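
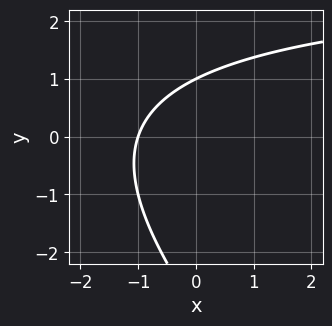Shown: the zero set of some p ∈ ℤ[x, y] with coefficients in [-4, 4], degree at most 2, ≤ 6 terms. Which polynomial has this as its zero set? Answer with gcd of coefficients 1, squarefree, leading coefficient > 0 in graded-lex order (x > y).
The degree is 2 — the shape is more complex than any degree-1 curve.
Observable constraints: one x-axis crossing is at x = -1; it meets the y-axis at y = 1 (among the integer gridlines).
Solving for integer coefficients yields p as stated.

x*y + y^2 - 3*x + 2*y - 3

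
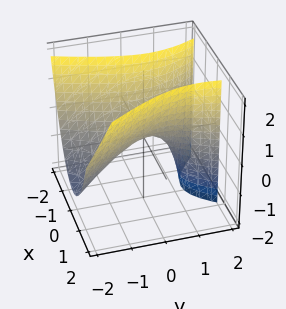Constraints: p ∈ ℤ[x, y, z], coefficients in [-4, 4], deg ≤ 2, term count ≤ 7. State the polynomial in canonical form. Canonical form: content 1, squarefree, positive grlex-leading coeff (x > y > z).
3*x^2 + x*y - y^2 + y*z - 2*z

1. Degree: the shape is more complex than any degree-1 surface, so deg p = 2.
2. Reading off the gridlines: it meets the x-axis at x = 0 (among the integer gridlines); it crosses the z-axis at the gridline z = 0; it crosses the y-axis at the gridline y = 0.
3. The integer polynomial consistent with all of this is the stated p.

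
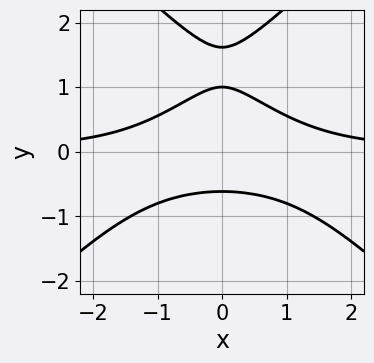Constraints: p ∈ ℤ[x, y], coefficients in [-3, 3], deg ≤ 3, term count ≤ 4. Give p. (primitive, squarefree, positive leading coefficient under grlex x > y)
First, deg p = 3.
Then, symmetries: mirror symmetry x ↦ −x ⇒ only even powers of x.
Next, checking where it meets the axes: one y-axis crossing is at y = 1; no x-intercept at any integer in the box.
Finally, these observations pin down the coefficients.

x^2*y - y^3 + 2*y^2 - 1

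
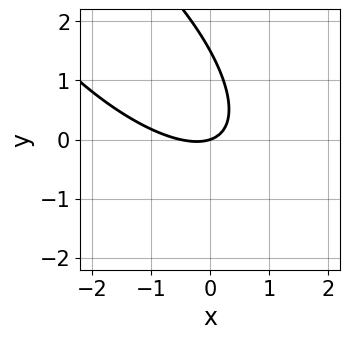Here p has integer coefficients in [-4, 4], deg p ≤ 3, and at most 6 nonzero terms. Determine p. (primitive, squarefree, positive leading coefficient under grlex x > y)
deg p = 2.
Checking where it meets the axes: it crosses the y-axis at the gridline y = 0; one x-axis crossing is at x = 0.
Solving for integer coefficients yields p as stated.

2*x^2 + 3*x*y + 2*y^2 + x - 3*y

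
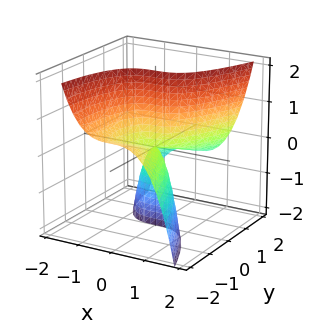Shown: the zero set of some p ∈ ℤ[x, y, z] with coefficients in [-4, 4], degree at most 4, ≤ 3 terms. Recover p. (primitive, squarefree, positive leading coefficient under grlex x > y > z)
3*x^3 - y^2 - 3*y*z

(a) Degree: the shape is more complex than any degree-2 surface, so deg p = 3.
(b) Observable constraints: every point of the z-axis in the box is on the surface; one x-axis crossing is at x = 0.
(c) Fitting integer coefficients to these (and the overall shape) gives p.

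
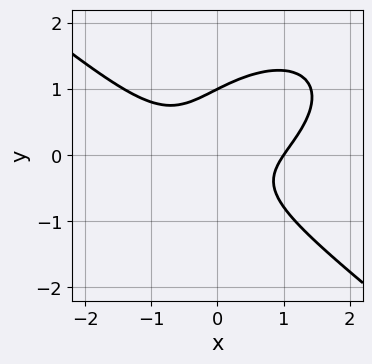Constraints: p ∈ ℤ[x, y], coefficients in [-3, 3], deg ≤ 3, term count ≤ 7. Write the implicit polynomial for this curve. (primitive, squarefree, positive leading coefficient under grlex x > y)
First, deg p = 3.
Next, observable constraints: one x-axis crossing is at x = 1; it crosses the y-axis at the gridline y = 1.
Finally, together with the visible shape, these determine p as stated.

x^3 + 2*y^3 - 2*x*y - y^2 - 1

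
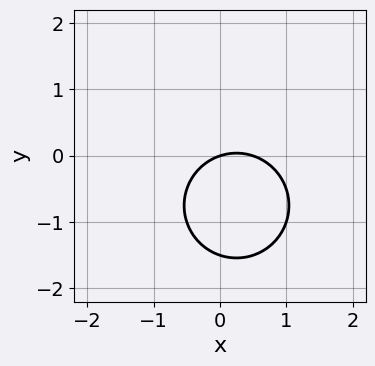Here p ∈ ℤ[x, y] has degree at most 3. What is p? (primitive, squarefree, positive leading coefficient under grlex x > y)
1. deg p = 2. The shape is more complex than any degree-1 curve.
2. Reading off the gridlines: one y-axis crossing is at y = 0; it crosses the x-axis at the gridline x = 0.
3. Assembling these constraints gives the stated polynomial.

2*x^2 + 2*y^2 - x + 3*y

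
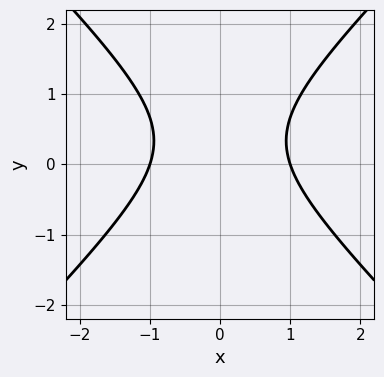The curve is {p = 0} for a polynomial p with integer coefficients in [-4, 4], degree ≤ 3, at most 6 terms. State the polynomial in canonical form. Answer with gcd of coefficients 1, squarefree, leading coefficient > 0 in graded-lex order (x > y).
First, deg p = 2. No degree-1 curve has this shape.
Then, symmetries: it's symmetric under x → −x, forcing even powers of x.
Next, checking where it meets the axes: the curve avoids every integer y-axis point in the box; among the integer gridlines, it crosses the x-axis at x ∈ {-1, 1}.
Finally, these observations pin down the coefficients.

3*x^2 - 3*y^2 + 2*y - 3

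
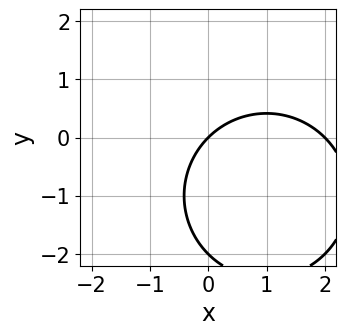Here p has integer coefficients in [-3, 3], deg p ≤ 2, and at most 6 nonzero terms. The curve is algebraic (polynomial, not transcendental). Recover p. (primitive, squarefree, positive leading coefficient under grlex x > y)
First, deg p = 2. No degree-1 curve has this shape.
Then, from the visible intercepts: among the integer gridlines, it crosses the y-axis at y ∈ {-2, 0}; among the integer gridlines, it crosses the x-axis at x ∈ {0, 2}.
Finally, the integer polynomial consistent with all of this is the stated p.

x^2 + y^2 - 2*x + 2*y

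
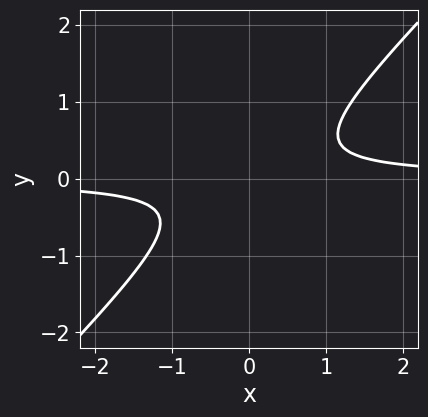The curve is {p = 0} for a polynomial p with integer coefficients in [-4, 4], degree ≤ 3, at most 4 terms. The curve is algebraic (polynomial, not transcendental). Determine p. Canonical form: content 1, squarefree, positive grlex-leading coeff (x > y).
3*x*y - 3*y^2 - 1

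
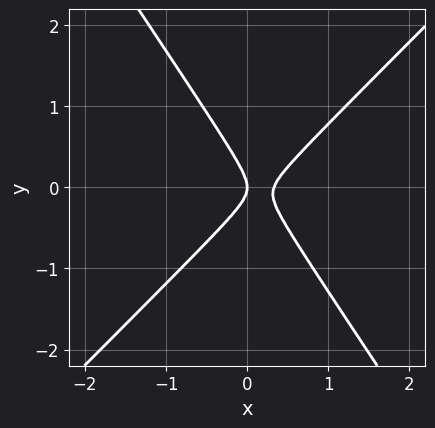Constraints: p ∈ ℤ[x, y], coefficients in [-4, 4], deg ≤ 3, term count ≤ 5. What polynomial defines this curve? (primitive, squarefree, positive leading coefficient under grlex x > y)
3*x^2 - x*y - 2*y^2 - x

(a) The degree is 2 — a generic line meets the curve in up to 2 points.
(b) Checking where it meets the axes: it meets the x-axis at x = 0 (among the integer gridlines); it crosses the y-axis at the gridline y = 0.
(c) Solving for integer coefficients yields p as stated.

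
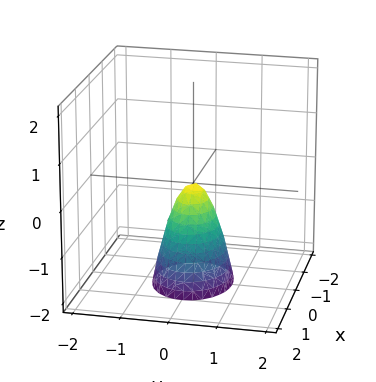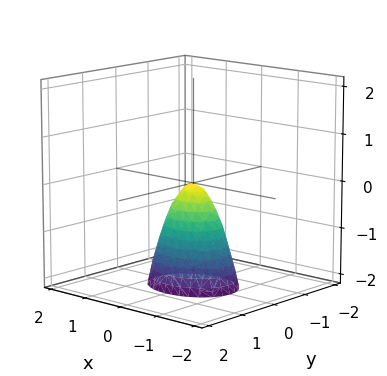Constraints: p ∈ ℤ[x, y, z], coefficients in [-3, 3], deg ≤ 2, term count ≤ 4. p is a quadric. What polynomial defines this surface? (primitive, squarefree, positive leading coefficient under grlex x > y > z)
(a) Degree: a single bowl opening along one axis; a quadric, so deg p = 2.
(b) Symmetries: the x ↦ −x reflection is a symmetry, so x appears only in even powers; mirror symmetry y ↦ −y ⇒ only even powers of y.
(c) Checking where it meets the axes: it meets the x-axis at x = 0 (among the integer gridlines); one y-axis crossing is at y = 0.
(d) Fitting integer coefficients to these (and the overall shape) gives p.

2*x^2 + 3*y^2 + z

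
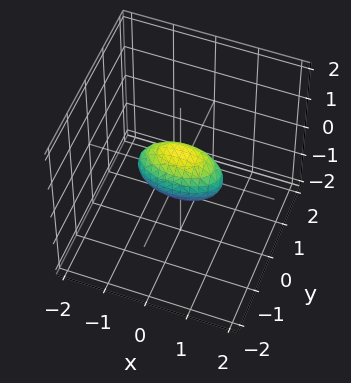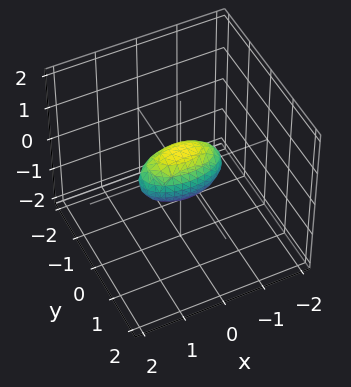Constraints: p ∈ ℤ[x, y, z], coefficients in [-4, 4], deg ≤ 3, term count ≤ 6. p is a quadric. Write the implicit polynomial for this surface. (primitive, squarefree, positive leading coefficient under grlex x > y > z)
(a) deg p = 2.
(b) Symmetries: mirror symmetry y ↦ −y ⇒ only even powers of y; the z ↦ −z reflection is a symmetry, so z appears only in even powers; it's symmetric under x → −x, forcing even powers of x.
(c) Checking where it meets the axes: the x-axis gridline crossings are at x ∈ {-1, 1}.
(d) Fitting integer coefficients to these (and the overall shape) gives p.

x^2 + 3*y^2 + 2*z^2 - 1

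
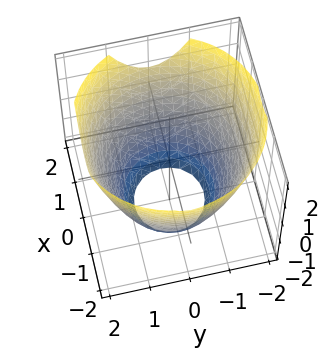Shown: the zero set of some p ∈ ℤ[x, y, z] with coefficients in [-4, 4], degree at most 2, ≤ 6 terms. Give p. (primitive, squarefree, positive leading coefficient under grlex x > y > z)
(a) Degree: a generic line meets the surface in up to 2 points, so deg p = 2.
(b) Symmetries: rotational symmetry about the z-axis ⇒ p depends on x, y only through x² + y².
(c) Reading off the gridlines: a circular section at z = -2 has radius exactly 1; the surface avoids every integer z-axis point in the box.
(d) Solving for integer coefficients yields p as stated.

x^2 + y^2 - z - 3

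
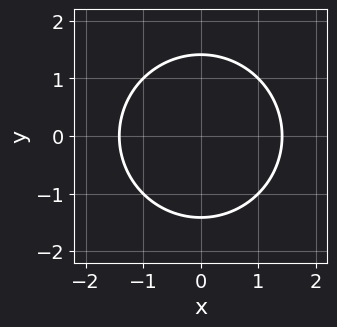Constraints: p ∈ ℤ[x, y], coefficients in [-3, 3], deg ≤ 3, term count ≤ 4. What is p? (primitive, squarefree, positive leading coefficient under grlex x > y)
First, deg p = 2.
Next, symmetries: the x ↦ −x reflection is a symmetry, so x appears only in even powers; the y ↦ −y reflection is a symmetry, so y appears only in even powers.
Finally, matching integer coefficients to the picture gives p.

x^2 + y^2 - 2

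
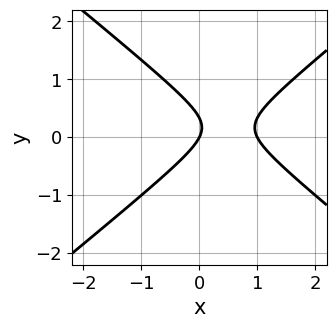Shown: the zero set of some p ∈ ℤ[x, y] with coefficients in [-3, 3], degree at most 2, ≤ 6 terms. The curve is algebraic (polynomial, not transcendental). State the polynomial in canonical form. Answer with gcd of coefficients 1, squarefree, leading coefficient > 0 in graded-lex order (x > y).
2*x^2 - 3*y^2 - 2*x + y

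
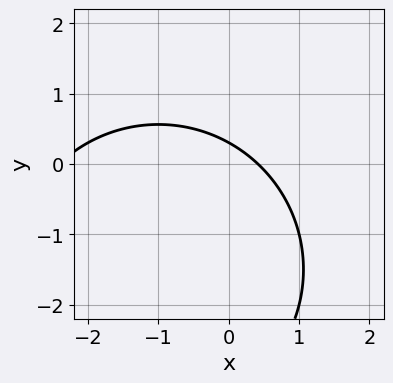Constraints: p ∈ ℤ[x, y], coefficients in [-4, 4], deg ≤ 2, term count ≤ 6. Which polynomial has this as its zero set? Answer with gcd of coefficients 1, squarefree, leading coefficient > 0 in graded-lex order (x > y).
x^2 + y^2 + 2*x + 3*y - 1

(a) The degree is 2 — the shape is more complex than any degree-1 curve.
(b) Matching integer coefficients to the picture gives p.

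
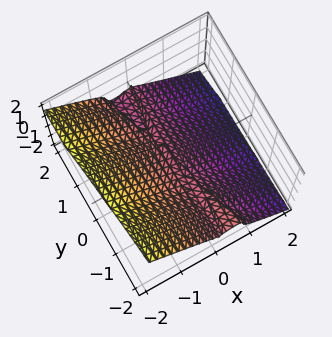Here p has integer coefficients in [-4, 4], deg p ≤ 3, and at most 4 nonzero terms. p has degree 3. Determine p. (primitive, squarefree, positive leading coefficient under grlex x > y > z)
3*x^3 + x^2*y + 3*z^3

First, the degree is 3 — no degree-2 surface has this shape.
Next, against the integer gridlines: it crosses the z-axis at the gridline z = 0; one x-axis crossing is at x = 0; every point of the y-axis in the box is on the surface.
Finally, matching integer coefficients to the picture gives p.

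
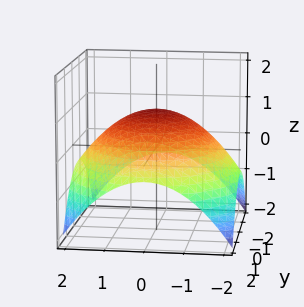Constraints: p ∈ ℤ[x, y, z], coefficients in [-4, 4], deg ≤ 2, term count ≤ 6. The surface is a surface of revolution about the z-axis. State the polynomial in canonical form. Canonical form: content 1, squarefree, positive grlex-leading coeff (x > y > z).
(a) Degree: a generic line meets the surface in up to 2 points, so deg p = 2.
(b) Symmetry: the z-axis is an axis of rotation, so x and y enter only as x² + y².
(c) From the axis intercepts and sections: a circular section at z = 0 has radius between 1 and 2; one z-axis crossing is at z = 1.
(d) Fitting integer coefficients to these (and the overall shape) gives p.

x^2 + y^2 + 3*z - 3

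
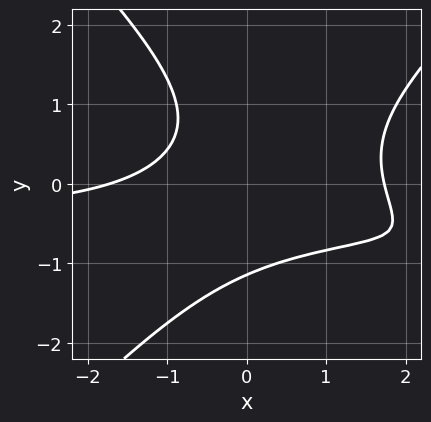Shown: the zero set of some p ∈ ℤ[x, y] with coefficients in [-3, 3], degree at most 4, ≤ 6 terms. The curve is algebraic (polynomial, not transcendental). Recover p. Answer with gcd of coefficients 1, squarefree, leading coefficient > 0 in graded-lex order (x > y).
2*x^2*y - 2*y^3 + x^2 - 3*x*y - 3

1. The degree is 3 — no degree-2 curve has this shape.
2. Putting this together gives p.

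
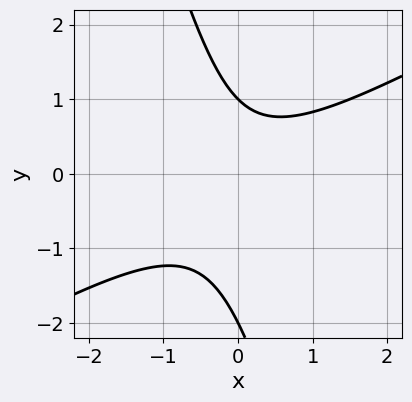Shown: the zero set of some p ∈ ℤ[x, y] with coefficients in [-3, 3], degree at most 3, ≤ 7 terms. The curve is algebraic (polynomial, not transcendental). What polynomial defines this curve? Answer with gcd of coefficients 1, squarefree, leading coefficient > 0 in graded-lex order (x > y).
2*x^2 - 3*x*y - y^2 - y + 2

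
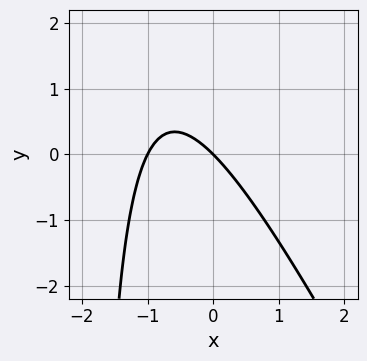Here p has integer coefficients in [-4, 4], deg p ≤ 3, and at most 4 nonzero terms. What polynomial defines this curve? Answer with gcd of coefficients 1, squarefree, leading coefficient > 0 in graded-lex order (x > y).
First, the degree is 2 — the shape is more complex than any degree-1 curve.
Next, observable constraints: one y-axis crossing is at y = 0; among the integer gridlines, it crosses the x-axis at x ∈ {-1, 0}.
Finally, these observations pin down the coefficients.

2*x^2 + x*y + 2*x + 2*y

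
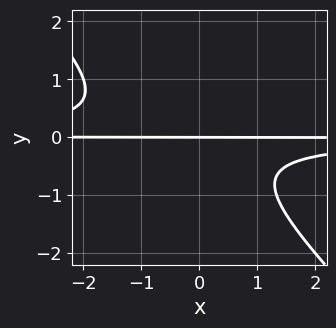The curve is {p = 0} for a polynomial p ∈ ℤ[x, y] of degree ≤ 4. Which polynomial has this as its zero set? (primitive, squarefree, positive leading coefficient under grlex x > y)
Degree: the shape is more complex than any degree-2 curve, so deg p = 3.
From the axis intercepts and sections: every point of the x-axis in the box is on the curve; it crosses the y-axis at the gridline y = 0.
Putting this together gives p.

3*x*y^2 + 3*y^3 + y^2 + 2*y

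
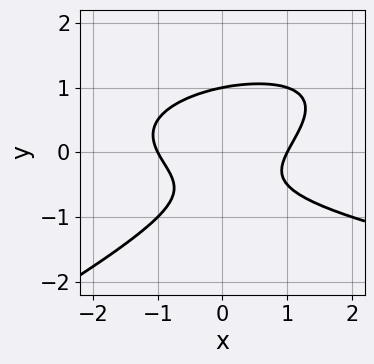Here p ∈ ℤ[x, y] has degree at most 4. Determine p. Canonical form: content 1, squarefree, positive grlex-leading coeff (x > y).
x*y^2 - 2*y^3 - x^2 + y + 1

First, the degree is 3 — the shape is more complex than any degree-2 curve.
Then, observable constraints: among the integer gridlines, it crosses the x-axis at x ∈ {-1, 1}; it crosses the y-axis at the gridline y = 1.
Finally, the integer polynomial consistent with all of this is the stated p.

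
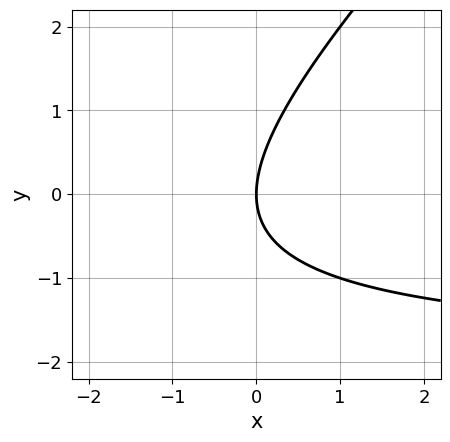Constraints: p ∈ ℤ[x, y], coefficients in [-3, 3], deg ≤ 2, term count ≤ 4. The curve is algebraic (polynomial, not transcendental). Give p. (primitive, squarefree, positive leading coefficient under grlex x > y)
x*y - y^2 + 2*x

(a) The degree is 2 — the shape is more complex than any degree-1 curve.
(b) Reading off the gridlines: it meets the x-axis at x = 0 (among the integer gridlines); it crosses the y-axis at the gridline y = 0.
(c) Assembling these constraints gives the stated polynomial.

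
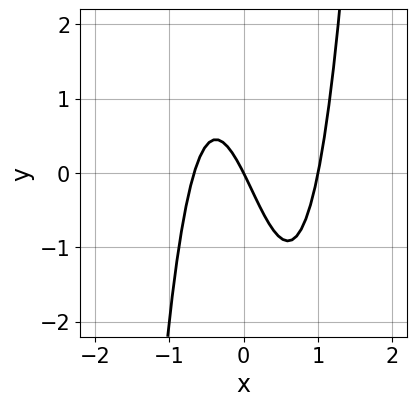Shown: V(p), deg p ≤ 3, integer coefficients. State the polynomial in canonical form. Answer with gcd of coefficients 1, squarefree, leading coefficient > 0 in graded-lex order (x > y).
3*x^3 - x^2 - 2*x - y

1. The degree is 3 — no degree-2 curve has this shape.
2. Against the integer gridlines: it crosses the y-axis at the gridline y = 0; among the integer gridlines, it crosses the x-axis at x ∈ {0, 1}.
3. Fitting integer coefficients to these (and the overall shape) gives p.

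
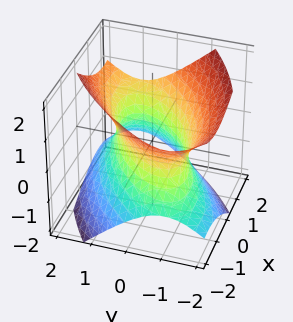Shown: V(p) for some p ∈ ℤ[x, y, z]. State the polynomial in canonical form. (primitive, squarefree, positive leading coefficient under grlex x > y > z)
2*x^2 - 3*x*y - x*z + 3*y^2 - 3*z^2 - 3

First, degree: the shape is more complex than any degree-1 surface, so deg p = 2.
Then, from the axis intercepts and sections: no z-intercept at any integer in the box; among the integer gridlines, it crosses the y-axis at y ∈ {-1, 1}.
Finally, putting this together gives p.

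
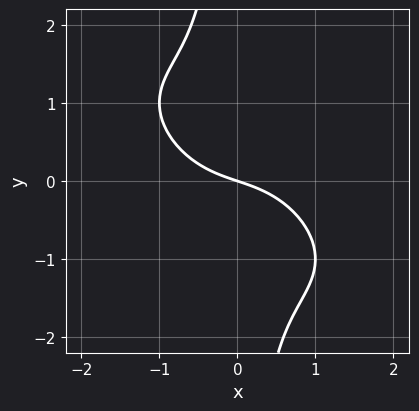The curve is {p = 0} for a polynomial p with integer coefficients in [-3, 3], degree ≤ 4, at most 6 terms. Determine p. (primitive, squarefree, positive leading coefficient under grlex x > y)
1. The degree is 3 — a generic line meets the curve in up to 3 points.
2. Observable constraints: it crosses the x-axis at the gridline x = 0; it crosses the y-axis at the gridline y = 0.
3. Solving for integer coefficients yields p as stated.

2*x^3 + 3*x^2*y + 3*x*y^2 + x + 3*y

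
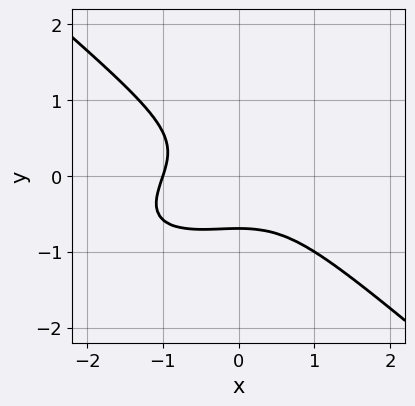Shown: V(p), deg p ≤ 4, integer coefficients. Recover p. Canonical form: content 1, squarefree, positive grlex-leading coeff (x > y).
x^3 - x^2*y + 3*y^3 + 1

The degree is 3 — the shape is more complex than any degree-2 curve.
Against the integer gridlines: it meets the x-axis at x = -1 (among the integer gridlines).
Putting this together gives p.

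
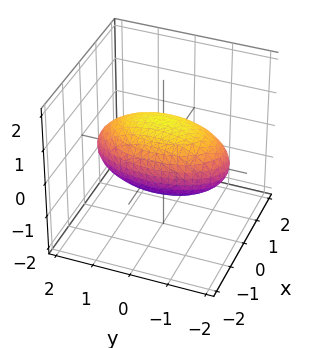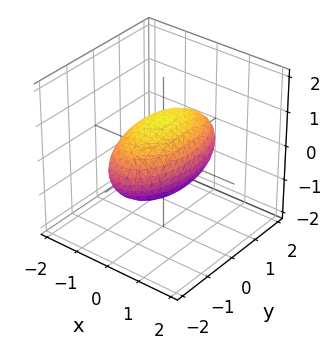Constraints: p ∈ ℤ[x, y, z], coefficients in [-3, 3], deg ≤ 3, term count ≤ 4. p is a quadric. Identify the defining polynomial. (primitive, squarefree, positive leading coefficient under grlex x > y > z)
3*x^2 + y^2 + 3*z^2 - 3

1. deg p = 2.
2. Symmetries: it's symmetric under x → −x, forcing even powers of x; the y ↦ −y reflection is a symmetry, so y appears only in even powers; mirror symmetry z ↦ −z ⇒ only even powers of z.
3. Observable constraints: among the integer gridlines, it crosses the z-axis at z ∈ {-1, 1}; among the integer gridlines, it crosses the x-axis at x ∈ {-1, 1}.
4. The integer polynomial consistent with all of this is the stated p.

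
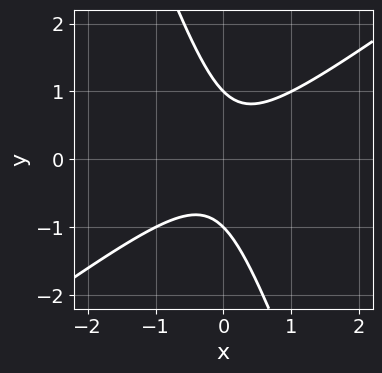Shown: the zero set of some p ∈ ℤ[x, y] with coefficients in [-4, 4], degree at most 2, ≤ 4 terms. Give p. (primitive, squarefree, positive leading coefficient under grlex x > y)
2*x^2 - 2*x*y - y^2 + 1

(a) The degree is 2 — a generic line meets the curve in up to 2 points.
(b) From the axis intercepts and sections: no x-intercept at any integer in the box; among the integer gridlines, it crosses the y-axis at y ∈ {-1, 1}.
(c) The integer polynomial consistent with all of this is the stated p.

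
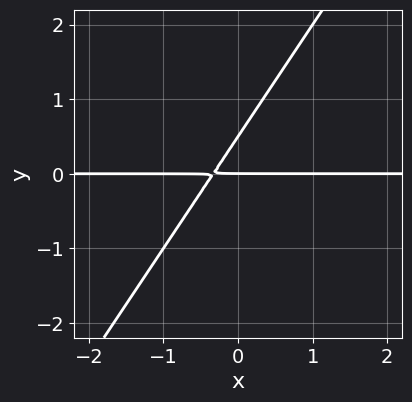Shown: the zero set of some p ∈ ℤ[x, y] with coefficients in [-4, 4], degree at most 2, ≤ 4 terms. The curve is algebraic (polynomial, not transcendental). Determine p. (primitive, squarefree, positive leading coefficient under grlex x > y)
First, degree: the shape is more complex than any degree-1 curve, so deg p = 2.
Then, from the axis intercepts and sections: every point of the x-axis in the box is on the curve; one y-axis crossing is at y = 0.
Finally, these observations pin down the coefficients.

3*x*y - 2*y^2 + y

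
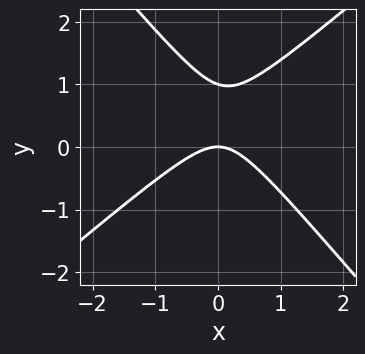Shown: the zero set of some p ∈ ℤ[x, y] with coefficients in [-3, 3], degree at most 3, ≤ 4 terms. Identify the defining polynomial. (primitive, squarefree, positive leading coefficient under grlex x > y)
3*x^2 - x*y - 3*y^2 + 3*y

1. The degree is 2 — the shape is more complex than any degree-1 curve.
2. Checking where it meets the axes: among the integer gridlines, it crosses the y-axis at y ∈ {0, 1}; one x-axis crossing is at x = 0.
3. The integer polynomial consistent with all of this is the stated p.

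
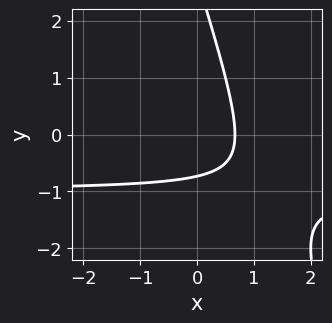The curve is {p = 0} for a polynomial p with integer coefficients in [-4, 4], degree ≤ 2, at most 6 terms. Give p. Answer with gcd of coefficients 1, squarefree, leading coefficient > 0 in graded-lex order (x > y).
3*x*y + y^2 + 3*x - 2*y - 2

1. Degree: a generic line meets the curve in up to 2 points, so deg p = 2.
2. Solving for integer coefficients yields p as stated.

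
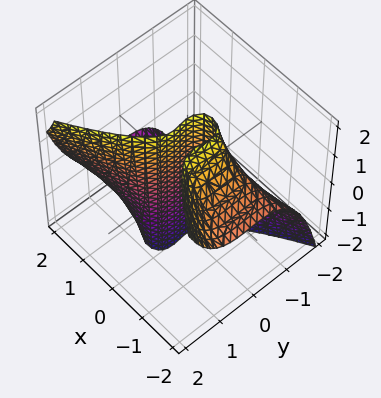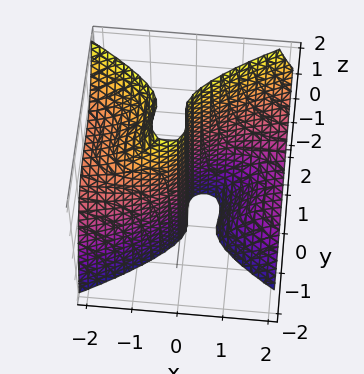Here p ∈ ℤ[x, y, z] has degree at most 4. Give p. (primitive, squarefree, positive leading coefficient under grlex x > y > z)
2*x^2*z - 3*y^3 + 2*y^2 + 3*x

First, the degree is 3 — the shape is more complex than any degree-2 surface.
Then, reading off the gridlines: it crosses the y-axis at the gridline y = 0; one x-axis crossing is at x = 0; every point of the z-axis in the box is on the surface.
Finally, assembling these constraints gives the stated polynomial.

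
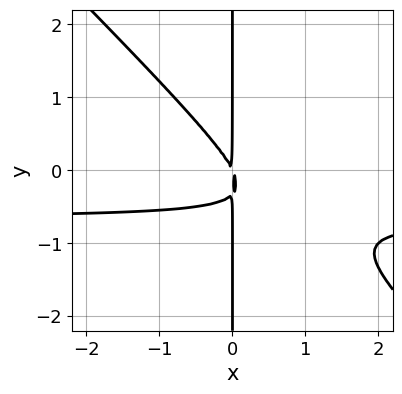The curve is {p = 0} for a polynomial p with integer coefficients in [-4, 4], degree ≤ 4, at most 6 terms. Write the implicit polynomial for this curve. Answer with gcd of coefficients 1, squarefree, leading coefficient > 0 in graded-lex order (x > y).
3*x^2*y + 3*x*y^2 + 2*x^2 + x*y

(a) The degree is 3 — a generic line meets the curve in up to 3 points.
(b) Reading off the gridlines: every point of the y-axis in the box is on the curve.
(c) The integer polynomial consistent with all of this is the stated p.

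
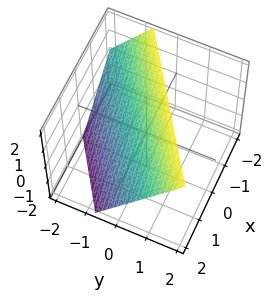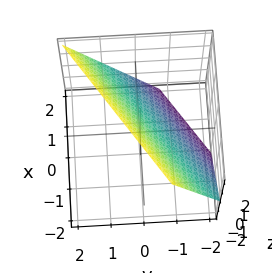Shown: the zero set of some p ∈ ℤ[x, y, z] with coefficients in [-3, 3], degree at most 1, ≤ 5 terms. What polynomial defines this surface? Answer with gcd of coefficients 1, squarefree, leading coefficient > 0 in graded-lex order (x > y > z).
2*x - 3*y + 2*z - 2

(a) The degree is 1 — every cross-section is a straight line — this is a plane.
(b) Observable constraints: one x-axis crossing is at x = 1; it meets the z-axis at z = 1 (among the integer gridlines).
(c) The integer polynomial consistent with all of this is the stated p.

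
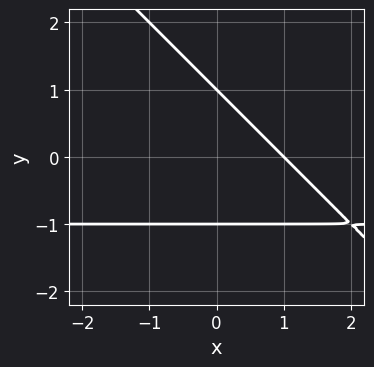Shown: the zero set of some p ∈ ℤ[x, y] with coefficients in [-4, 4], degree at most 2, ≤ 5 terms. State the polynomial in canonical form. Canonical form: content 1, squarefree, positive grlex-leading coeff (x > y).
x*y + y^2 + x - 1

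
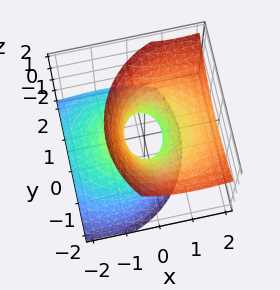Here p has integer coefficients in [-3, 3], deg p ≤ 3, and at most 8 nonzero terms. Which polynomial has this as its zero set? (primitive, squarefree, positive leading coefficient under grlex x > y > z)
The degree is 2 — no degree-1 surface has this shape.
From the visible intercepts: the surface avoids every integer z-axis point in the box.
Solving for integer coefficients yields p as stated.

2*x^2 - 3*x*z + 2*y^2 + y*z - 2*z^2 - 1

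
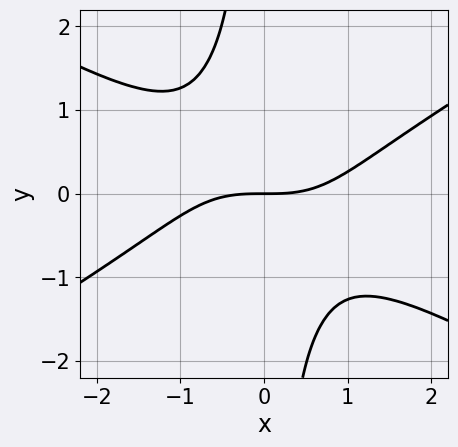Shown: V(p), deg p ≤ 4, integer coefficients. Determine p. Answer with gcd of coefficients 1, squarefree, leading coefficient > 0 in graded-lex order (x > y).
deg p = 3.
From the axis intercepts and sections: it meets the x-axis at x = 0 (among the integer gridlines); it meets the y-axis at y = 0 (among the integer gridlines).
Putting this together gives p.

x^3 - 3*x*y^2 - 3*y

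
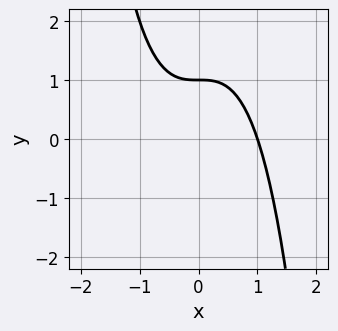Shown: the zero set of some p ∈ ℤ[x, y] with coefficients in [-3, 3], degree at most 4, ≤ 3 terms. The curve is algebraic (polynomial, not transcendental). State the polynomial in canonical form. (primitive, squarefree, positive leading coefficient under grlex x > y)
x^3 + y - 1

First, the degree is 3 — the shape is more complex than any degree-2 curve.
Next, from the visible intercepts: it crosses the x-axis at the gridline x = 1; it meets the y-axis at y = 1 (among the integer gridlines).
Finally, solving for integer coefficients yields p as stated.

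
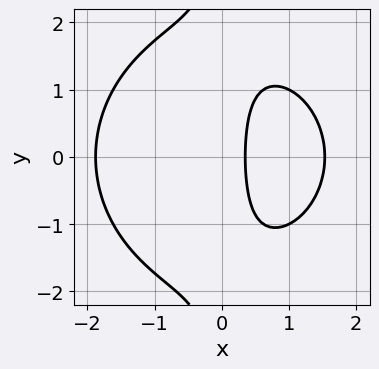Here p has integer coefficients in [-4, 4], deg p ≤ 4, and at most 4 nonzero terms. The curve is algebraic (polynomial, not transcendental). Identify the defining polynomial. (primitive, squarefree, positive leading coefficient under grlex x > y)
1. deg p = 3. A generic line meets the curve in up to 3 points.
2. Symmetries: it's symmetric under y → −y, forcing even powers of y.
3. Against the integer gridlines: no y-intercept at any integer in the box.
4. Solving for integer coefficients yields p as stated.

x^3 + x*y^2 - 3*x + 1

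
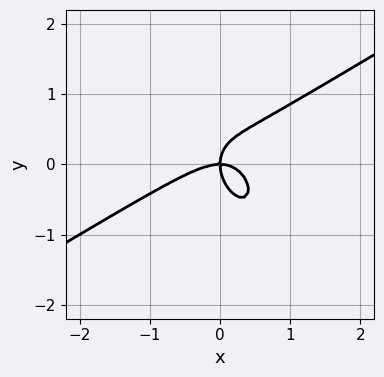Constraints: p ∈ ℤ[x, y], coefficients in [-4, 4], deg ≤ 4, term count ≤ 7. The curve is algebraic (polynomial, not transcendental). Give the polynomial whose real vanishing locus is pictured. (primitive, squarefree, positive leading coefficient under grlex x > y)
First, deg p = 3. A generic line meets the curve in up to 3 points.
Then, from the axis intercepts and sections: one x-axis crossing is at x = 0; one y-axis crossing is at y = 0.
Finally, fitting integer coefficients to these (and the overall shape) gives p.

2*x^3 - 2*x^2*y - x*y^2 - 2*y^3 + 2*x*y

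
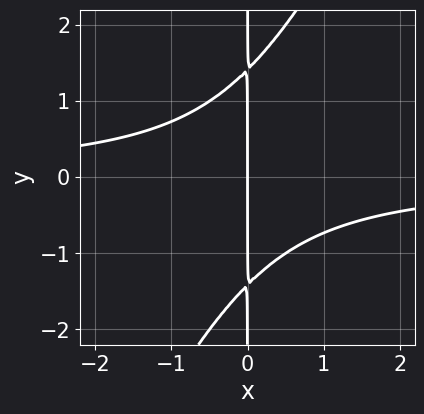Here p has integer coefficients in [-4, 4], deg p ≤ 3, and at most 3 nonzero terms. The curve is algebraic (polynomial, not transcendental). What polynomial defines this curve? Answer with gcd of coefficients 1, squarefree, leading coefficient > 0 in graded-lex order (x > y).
1. deg p = 3.
2. Reading off the gridlines: the visible y-axis segment lies entirely on the curve; one x-axis crossing is at x = 0.
3. Assembling these constraints gives the stated polynomial.

2*x^2*y - x*y^2 + 2*x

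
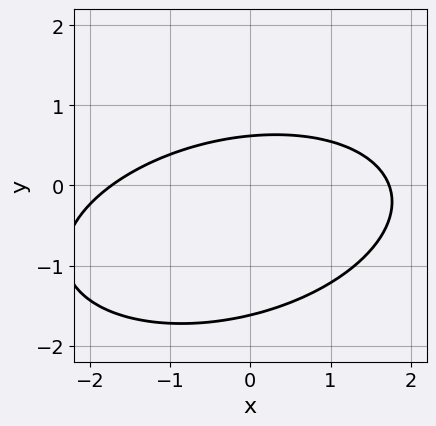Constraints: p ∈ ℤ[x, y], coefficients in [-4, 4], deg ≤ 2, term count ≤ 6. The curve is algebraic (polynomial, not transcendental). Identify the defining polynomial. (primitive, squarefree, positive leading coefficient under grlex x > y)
x^2 - x*y + 3*y^2 + 3*y - 3

deg p = 2. No degree-1 curve has this shape.
Putting this together gives p.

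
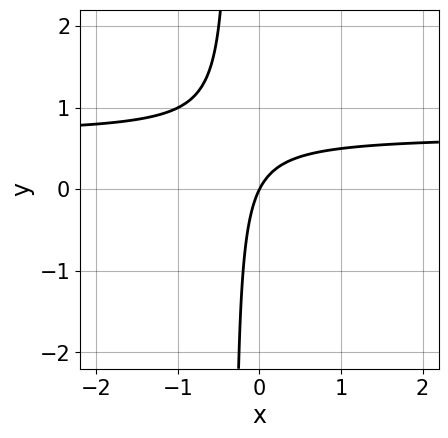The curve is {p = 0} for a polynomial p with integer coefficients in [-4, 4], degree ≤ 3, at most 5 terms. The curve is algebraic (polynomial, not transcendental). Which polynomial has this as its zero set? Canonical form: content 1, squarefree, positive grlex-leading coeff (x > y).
3*x*y - 2*x + y

1. Degree: the shape is more complex than any degree-1 curve, so deg p = 2.
2. Against the integer gridlines: it crosses the x-axis at the gridline x = 0; it meets the y-axis at y = 0 (among the integer gridlines).
3. Together with the visible shape, these determine p as stated.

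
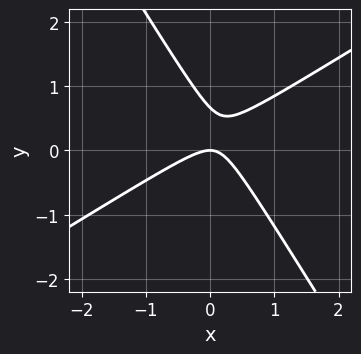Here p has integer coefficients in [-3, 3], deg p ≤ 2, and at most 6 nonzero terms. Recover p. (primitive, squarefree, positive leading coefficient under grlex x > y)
3*x^2 - 3*x*y - 3*y^2 + 2*y

(a) The degree is 2 — no degree-1 curve has this shape.
(b) Reading off the gridlines: it crosses the x-axis at the gridline x = 0; one y-axis crossing is at y = 0.
(c) Fitting integer coefficients to these (and the overall shape) gives p.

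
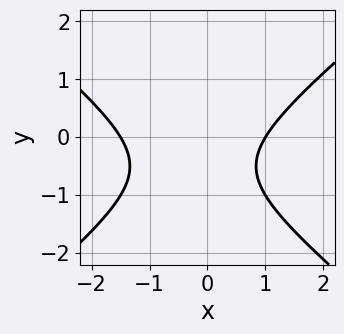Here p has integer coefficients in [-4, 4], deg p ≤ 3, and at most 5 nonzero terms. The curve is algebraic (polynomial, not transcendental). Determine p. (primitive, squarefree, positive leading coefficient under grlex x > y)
deg p = 2.
From the axis intercepts and sections: it crosses the x-axis at the gridline x = 1; it misses every integer gridline on the y-axis.
These observations pin down the coefficients.

2*x^2 - 3*y^2 + x - 3*y - 3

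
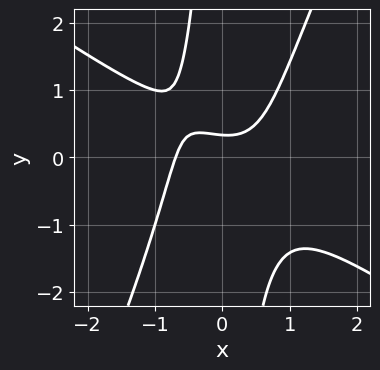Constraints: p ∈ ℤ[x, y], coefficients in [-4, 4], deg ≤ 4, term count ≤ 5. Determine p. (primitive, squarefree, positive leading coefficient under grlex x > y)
First, degree: a generic line meets the curve in up to 3 points, so deg p = 3.
Finally, the integer polynomial consistent with all of this is the stated p.

3*x^3 + 3*x^2*y - 2*x*y^2 - 3*y + 1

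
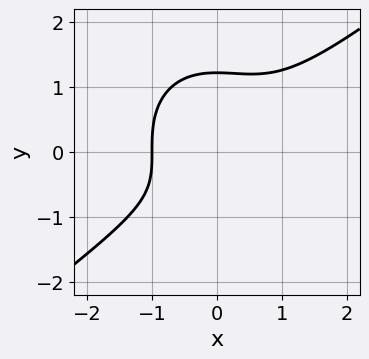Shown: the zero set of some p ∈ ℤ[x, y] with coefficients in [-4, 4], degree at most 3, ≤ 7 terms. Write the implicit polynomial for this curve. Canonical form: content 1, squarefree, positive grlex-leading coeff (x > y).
3*x^3 - 2*x^2*y - 3*y^3 + 2*y + 3

First, deg p = 3.
Then, from the axis intercepts and sections: it meets the x-axis at x = -1 (among the integer gridlines).
Finally, putting this together gives p.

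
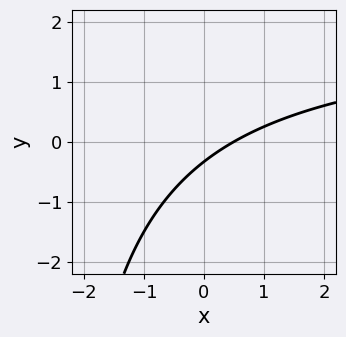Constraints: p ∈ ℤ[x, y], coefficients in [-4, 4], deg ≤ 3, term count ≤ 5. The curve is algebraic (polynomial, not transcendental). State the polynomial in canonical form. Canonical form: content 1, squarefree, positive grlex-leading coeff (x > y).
First, degree: no degree-1 curve has this shape, so deg p = 2.
Finally, the integer polynomial consistent with all of this is the stated p.

x*y - 2*x + 3*y + 1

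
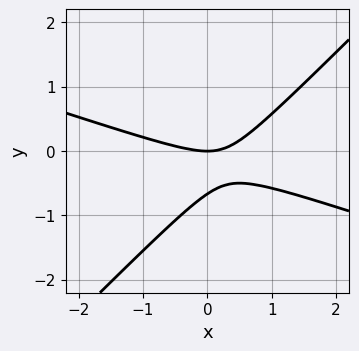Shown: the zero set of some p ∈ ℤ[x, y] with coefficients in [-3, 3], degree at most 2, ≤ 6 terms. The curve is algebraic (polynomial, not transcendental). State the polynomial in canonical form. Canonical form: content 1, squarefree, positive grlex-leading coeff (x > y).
(a) The degree is 2 — a generic line meets the curve in up to 2 points.
(b) From the axis intercepts and sections: it meets the x-axis at x = 0 (among the integer gridlines); it crosses the y-axis at the gridline y = 0.
(c) Putting this together gives p.

x^2 + 2*x*y - 3*y^2 - 2*y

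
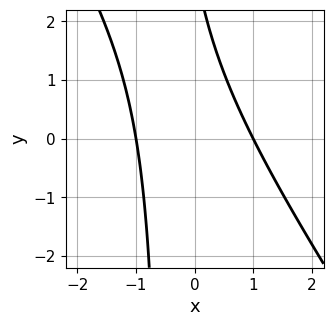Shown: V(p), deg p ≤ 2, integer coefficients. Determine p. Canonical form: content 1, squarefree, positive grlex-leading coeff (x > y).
The degree is 2 — a generic line meets the curve in up to 2 points.
Observable constraints: among the integer gridlines, it crosses the x-axis at x ∈ {-1, 1}; it misses every integer gridline on the y-axis.
Assembling these constraints gives the stated polynomial.

3*x^2 + 2*x*y + y - 3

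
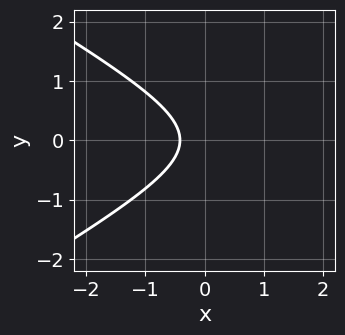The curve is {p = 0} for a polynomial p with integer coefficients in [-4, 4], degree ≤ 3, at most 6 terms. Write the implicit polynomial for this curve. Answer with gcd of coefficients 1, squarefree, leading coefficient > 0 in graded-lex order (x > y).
x^2 - 3*y^2 - 2*x - 1

1. The degree is 2 — no degree-1 curve has this shape.
2. Symmetries: it's symmetric under y → −y, forcing even powers of y.
3. From the visible intercepts: it misses every integer gridline on the y-axis.
4. Together with the visible shape, these determine p as stated.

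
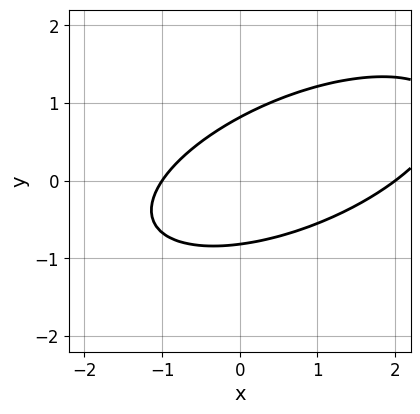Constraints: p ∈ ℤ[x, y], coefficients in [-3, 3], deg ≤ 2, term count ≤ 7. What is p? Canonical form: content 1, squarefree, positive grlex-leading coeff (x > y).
x^2 - 2*x*y + 3*y^2 - x - 2

1. deg p = 2. The shape is more complex than any degree-1 curve.
2. Against the integer gridlines: the x-axis gridline crossings are at x ∈ {-1, 2}.
3. Matching integer coefficients to the picture gives p.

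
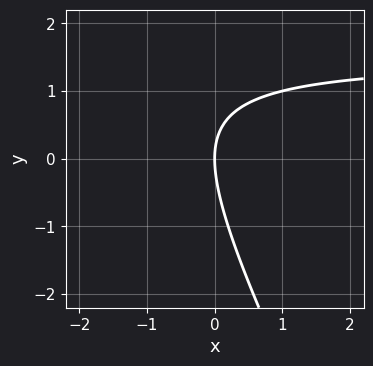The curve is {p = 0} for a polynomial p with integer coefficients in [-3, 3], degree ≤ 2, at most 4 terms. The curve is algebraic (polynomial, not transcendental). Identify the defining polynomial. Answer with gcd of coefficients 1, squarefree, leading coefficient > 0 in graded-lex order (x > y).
1. Degree: a generic line meets the curve in up to 2 points, so deg p = 2.
2. Observable constraints: it crosses the y-axis at the gridline y = 0; it crosses the x-axis at the gridline x = 0.
3. Assembling these constraints gives the stated polynomial.

2*x*y + y^2 - 3*x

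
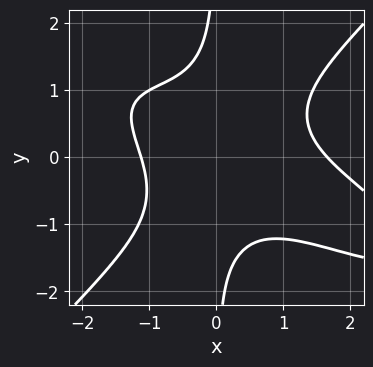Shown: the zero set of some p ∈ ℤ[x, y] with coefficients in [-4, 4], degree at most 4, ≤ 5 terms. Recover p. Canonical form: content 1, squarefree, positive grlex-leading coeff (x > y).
1. Degree: the shape is more complex than any degree-3 curve, so deg p = 4.
2. From the visible intercepts: the curve avoids every integer y-axis point in the box.
3. Matching integer coefficients to the picture gives p.

x^4 + 2*x^3*y - 3*x*y^3 - x^3 - 3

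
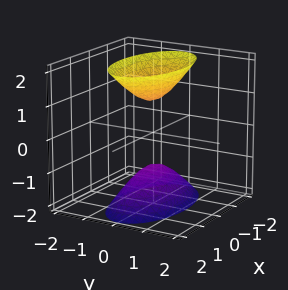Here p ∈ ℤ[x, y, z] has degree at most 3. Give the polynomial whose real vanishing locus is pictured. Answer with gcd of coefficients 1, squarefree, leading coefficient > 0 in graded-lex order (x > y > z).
x^2 + 3*y^2 - z^2 + 1

First, the picture has 2 separate pieces.
Next, deg p = 2.
Next, symmetries: it's symmetric under y → −y, forcing even powers of y; it's symmetric under z → −z, forcing even powers of z; mirror symmetry x ↦ −x ⇒ only even powers of x.
Next, from the axis intercepts and sections: among the integer gridlines, it crosses the z-axis at z ∈ {-1, 1}; the surface avoids every integer x-axis point in the box.
Finally, putting this together gives p.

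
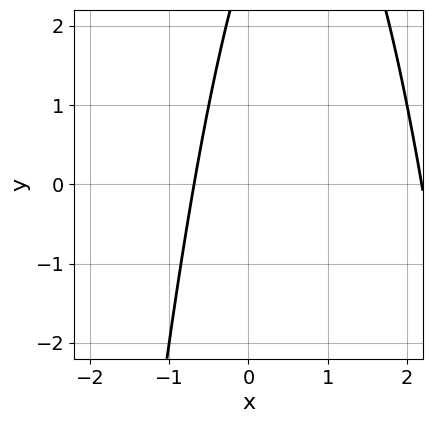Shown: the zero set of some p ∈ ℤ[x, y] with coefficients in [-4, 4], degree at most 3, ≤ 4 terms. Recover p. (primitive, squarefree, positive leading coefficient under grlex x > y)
2*x^2 - 3*x + y - 3

(a) deg p = 2.
(b) Against the integer gridlines: the curve avoids every integer y-axis point in the box.
(c) The integer polynomial consistent with all of this is the stated p.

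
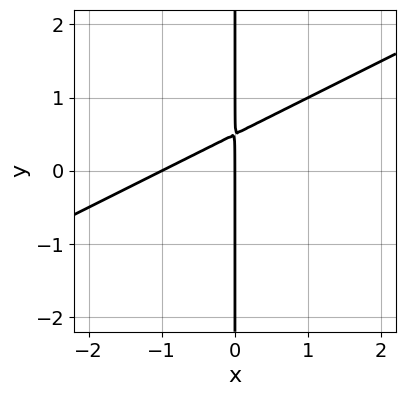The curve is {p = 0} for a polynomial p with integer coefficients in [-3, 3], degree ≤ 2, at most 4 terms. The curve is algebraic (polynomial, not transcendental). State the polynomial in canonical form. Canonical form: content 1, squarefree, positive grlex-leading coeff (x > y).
x^2 - 2*x*y + x

First, degree: a generic line meets the curve in up to 2 points, so deg p = 2.
Then, against the integer gridlines: the x-axis gridline crossings are at x ∈ {-1, 0}; every point of the y-axis in the box is on the curve.
Finally, fitting integer coefficients to these (and the overall shape) gives p.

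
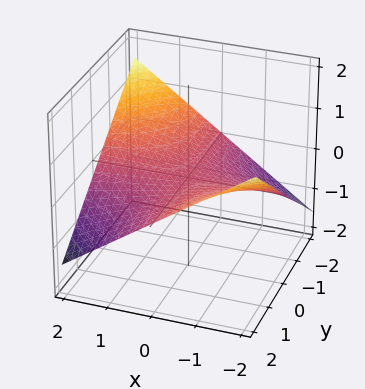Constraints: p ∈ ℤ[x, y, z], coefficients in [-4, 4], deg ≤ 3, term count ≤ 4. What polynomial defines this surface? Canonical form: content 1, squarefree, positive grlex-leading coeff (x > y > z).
x*y + 3*z

deg p = 2.
Checking where it meets the axes: every point of the x-axis in the box is on the surface; it crosses the z-axis at the gridline z = 0.
Together with the visible shape, these determine p as stated.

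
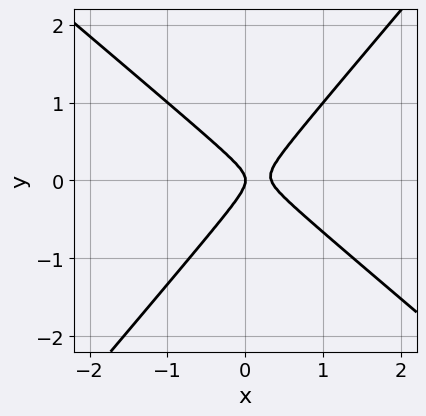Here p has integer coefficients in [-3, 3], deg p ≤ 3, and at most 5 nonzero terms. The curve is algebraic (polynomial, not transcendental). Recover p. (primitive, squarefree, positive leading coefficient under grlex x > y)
3*x^2 + x*y - 3*y^2 - x

1. The degree is 2 — a generic line meets the curve in up to 2 points.
2. Checking where it meets the axes: it meets the y-axis at y = 0 (among the integer gridlines); one x-axis crossing is at x = 0.
3. Together with the visible shape, these determine p as stated.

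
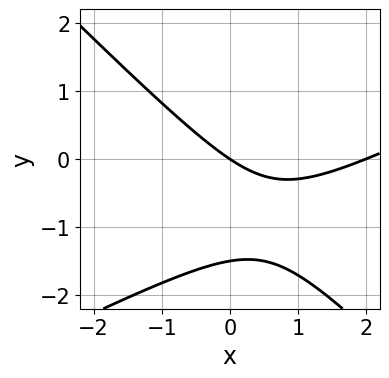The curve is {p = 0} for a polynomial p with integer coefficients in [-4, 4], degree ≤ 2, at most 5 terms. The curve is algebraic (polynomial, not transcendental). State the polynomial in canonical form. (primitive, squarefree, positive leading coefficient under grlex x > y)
deg p = 2. No degree-1 curve has this shape.
From the visible intercepts: it crosses the y-axis at the gridline y = 0; among the integer gridlines, it crosses the x-axis at x ∈ {0, 2}.
Together with the visible shape, these determine p as stated.

x^2 - x*y - 2*y^2 - 2*x - 3*y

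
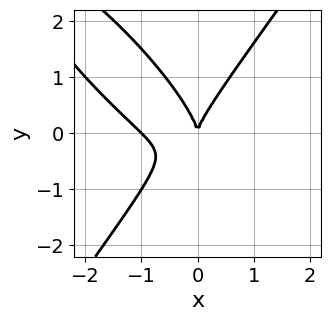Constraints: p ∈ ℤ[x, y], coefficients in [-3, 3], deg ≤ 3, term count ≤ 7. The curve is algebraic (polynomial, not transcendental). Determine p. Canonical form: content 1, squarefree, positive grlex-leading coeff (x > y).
Degree: the shape is more complex than any degree-2 curve, so deg p = 3.
Checking where it meets the axes: it crosses the y-axis at the gridline y = 0; among the integer gridlines, it crosses the x-axis at x ∈ {-1, 0}.
These observations pin down the coefficients.

3*x^3 + 3*x^2*y - x*y^2 - 2*y^3 + 3*x^2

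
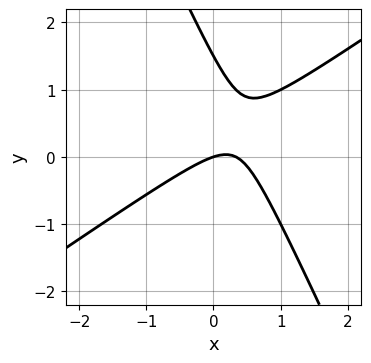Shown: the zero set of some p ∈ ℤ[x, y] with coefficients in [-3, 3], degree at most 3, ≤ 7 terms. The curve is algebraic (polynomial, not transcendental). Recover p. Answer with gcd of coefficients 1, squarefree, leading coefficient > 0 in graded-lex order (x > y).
3*x^2 - 3*x*y - 2*y^2 - x + 3*y

1. Degree: the shape is more complex than any degree-1 curve, so deg p = 2.
2. Reading off the gridlines: one x-axis crossing is at x = 0; one y-axis crossing is at y = 0.
3. These observations pin down the coefficients.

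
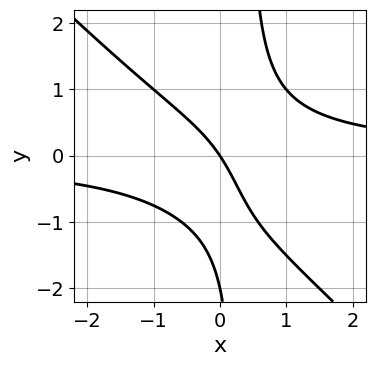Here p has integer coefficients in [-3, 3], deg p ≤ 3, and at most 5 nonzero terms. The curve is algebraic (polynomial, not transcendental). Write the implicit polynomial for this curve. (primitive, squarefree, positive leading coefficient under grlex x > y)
3*x^2*y + 3*x*y^2 - y^2 - 3*x - 2*y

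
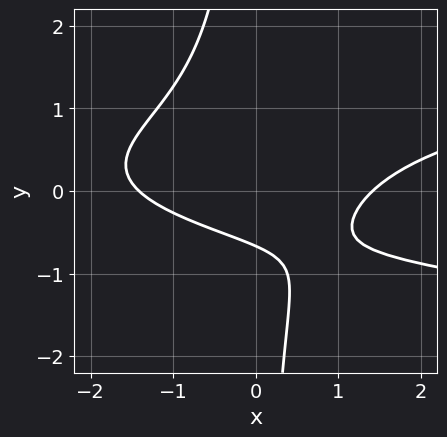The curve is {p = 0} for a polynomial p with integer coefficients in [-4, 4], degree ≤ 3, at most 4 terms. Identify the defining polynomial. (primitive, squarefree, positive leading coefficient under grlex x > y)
1. Degree: no degree-2 curve has this shape, so deg p = 3.
2. Matching integer coefficients to the picture gives p.

3*x*y^2 - x^2 + 3*y + 2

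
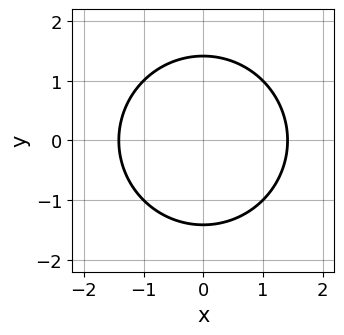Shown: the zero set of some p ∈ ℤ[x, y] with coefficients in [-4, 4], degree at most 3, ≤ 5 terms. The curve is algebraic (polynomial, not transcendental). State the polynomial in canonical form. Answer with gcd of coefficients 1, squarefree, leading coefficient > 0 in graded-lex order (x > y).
(a) deg p = 2. No degree-1 curve has this shape.
(b) Symmetries: it's symmetric under x → −x, forcing even powers of x; it's symmetric under y → −y, forcing even powers of y.
(c) The integer polynomial consistent with all of this is the stated p.

x^2 + y^2 - 2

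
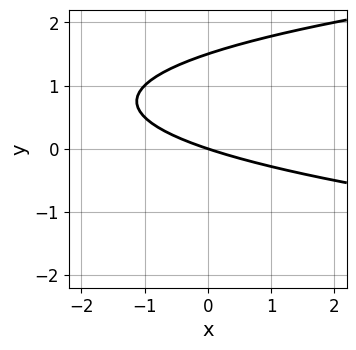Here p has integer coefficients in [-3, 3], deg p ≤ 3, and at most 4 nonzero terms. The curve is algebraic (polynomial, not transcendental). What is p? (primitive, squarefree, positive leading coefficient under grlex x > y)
2*y^2 - x - 3*y

1. deg p = 2. The shape is more complex than any degree-1 curve.
2. From the axis intercepts and sections: it crosses the x-axis at the gridline x = 0; one y-axis crossing is at y = 0.
3. Matching integer coefficients to the picture gives p.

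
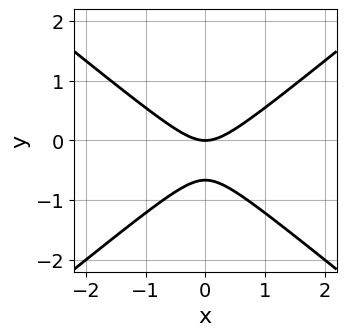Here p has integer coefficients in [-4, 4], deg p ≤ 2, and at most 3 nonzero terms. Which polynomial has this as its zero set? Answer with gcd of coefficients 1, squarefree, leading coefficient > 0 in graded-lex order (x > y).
2*x^2 - 3*y^2 - 2*y

Degree: the shape is more complex than any degree-1 curve, so deg p = 2.
Symmetries: mirror symmetry x ↦ −x ⇒ only even powers of x.
Observable constraints: one x-axis crossing is at x = 0; it crosses the y-axis at the gridline y = 0.
Together with the visible shape, these determine p as stated.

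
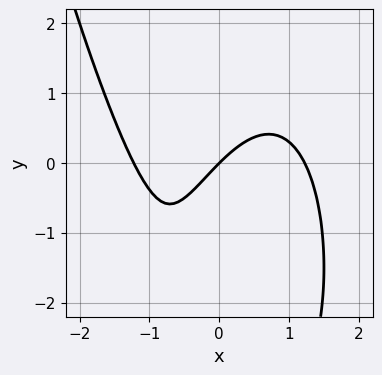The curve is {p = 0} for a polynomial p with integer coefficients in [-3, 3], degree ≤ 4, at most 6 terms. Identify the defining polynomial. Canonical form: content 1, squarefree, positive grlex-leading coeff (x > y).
First, the degree is 3 — no degree-2 curve has this shape.
Next, from the axis intercepts and sections: it crosses the y-axis at the gridline y = 0; it meets the x-axis at x = 0 (among the integer gridlines).
Finally, solving for integer coefficients yields p as stated.

2*x^3 + y^2 - 3*x + 3*y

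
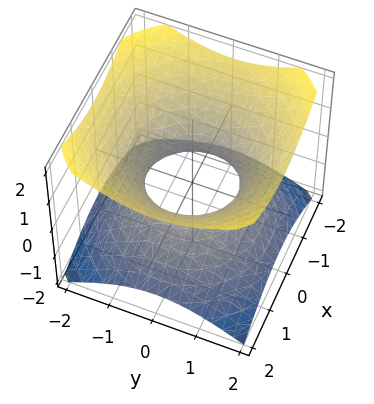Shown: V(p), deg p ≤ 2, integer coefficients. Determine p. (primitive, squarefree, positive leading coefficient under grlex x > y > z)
(a) deg p = 2. A generic line meets the surface in up to 2 points.
(b) Symmetries: rotational symmetry about the z-axis ⇒ p depends on x, y only through x² + y².
(c) From the visible intercepts: a circular section at z = 0 has radius exactly 1; among the integer gridlines, it crosses the y-axis at y ∈ {-1, 1}; the x-axis gridline crossings are at x ∈ {-1, 1}; the surface avoids every integer z-axis point in the box.
(d) Solving for integer coefficients yields p as stated.

2*x^2 + 2*y^2 - 3*z^2 - 2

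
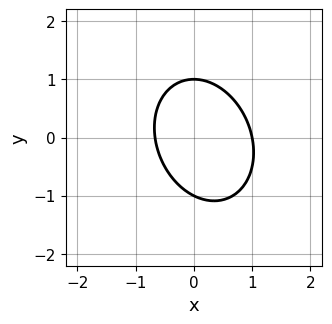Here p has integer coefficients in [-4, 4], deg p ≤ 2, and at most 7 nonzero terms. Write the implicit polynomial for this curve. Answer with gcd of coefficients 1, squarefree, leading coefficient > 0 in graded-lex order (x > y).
3*x^2 + x*y + 2*y^2 - x - 2

First, degree: no degree-1 curve has this shape, so deg p = 2.
Then, reading off the gridlines: among the integer gridlines, it crosses the y-axis at y ∈ {-1, 1}; it crosses the x-axis at the gridline x = 1.
Finally, fitting integer coefficients to these (and the overall shape) gives p.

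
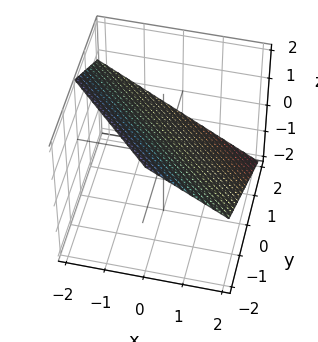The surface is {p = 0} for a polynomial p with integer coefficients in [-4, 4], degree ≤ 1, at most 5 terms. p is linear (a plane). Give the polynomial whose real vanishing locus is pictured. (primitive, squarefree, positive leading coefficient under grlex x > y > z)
The degree is 1 — every cross-section is a straight line — this is a plane.
Against the integer gridlines: one x-axis crossing is at x = 1; one y-axis crossing is at y = 1.
Solving for integer coefficients yields p as stated.

2*x + 2*y + 3*z - 2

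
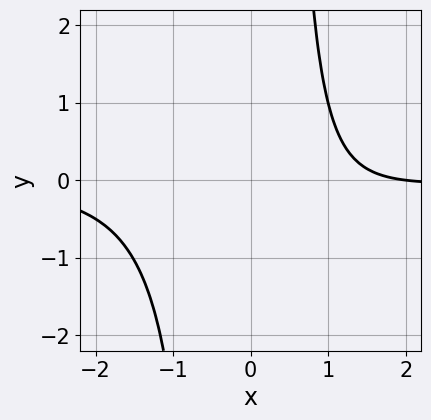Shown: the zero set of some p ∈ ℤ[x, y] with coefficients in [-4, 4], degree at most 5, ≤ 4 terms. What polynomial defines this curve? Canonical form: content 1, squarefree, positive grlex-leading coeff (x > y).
1. deg p = 4. The shape is more complex than any degree-3 curve.
2. Against the integer gridlines: the curve avoids every integer y-axis point in the box; one x-axis crossing is at x = 2.
3. Assembling these constraints gives the stated polynomial.

x^3*y + x - 2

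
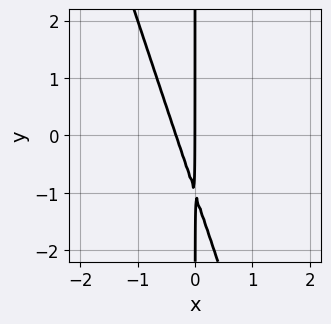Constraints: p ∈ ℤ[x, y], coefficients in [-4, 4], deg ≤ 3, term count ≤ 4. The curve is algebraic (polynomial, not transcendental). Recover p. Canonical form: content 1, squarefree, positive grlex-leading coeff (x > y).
3*x^2 + x*y + x

(a) deg p = 2. A generic line meets the curve in up to 2 points.
(b) Against the integer gridlines: it meets the x-axis at x = 0 (among the integer gridlines); every point of the y-axis in the box is on the curve.
(c) Fitting integer coefficients to these (and the overall shape) gives p.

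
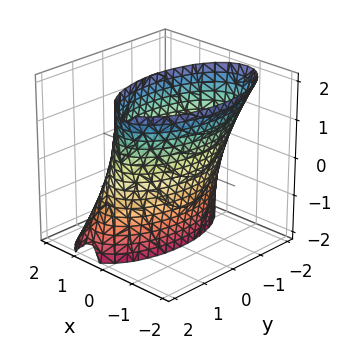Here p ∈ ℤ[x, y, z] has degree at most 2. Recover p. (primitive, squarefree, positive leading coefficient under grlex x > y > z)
First, degree: no degree-1 surface has this shape, so deg p = 2.
Next, observable constraints: the x-axis gridline crossings are at x ∈ {-1, 1}; the surface avoids every integer z-axis point in the box.
Finally, the integer polynomial consistent with all of this is the stated p.

3*x^2 + 2*x*z + y^2 - 3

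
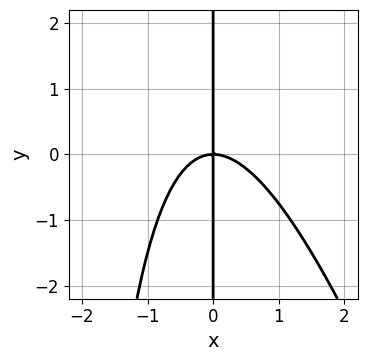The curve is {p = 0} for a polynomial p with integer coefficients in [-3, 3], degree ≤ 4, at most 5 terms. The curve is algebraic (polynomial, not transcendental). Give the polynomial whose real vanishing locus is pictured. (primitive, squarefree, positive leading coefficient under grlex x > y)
3*x^3 + x^2*y + 3*x*y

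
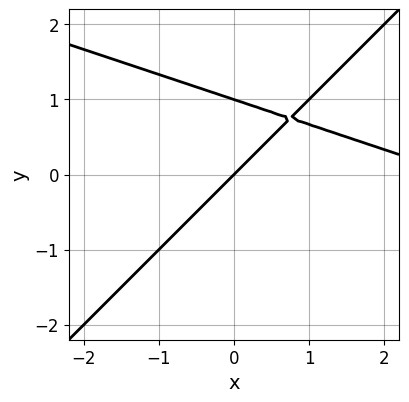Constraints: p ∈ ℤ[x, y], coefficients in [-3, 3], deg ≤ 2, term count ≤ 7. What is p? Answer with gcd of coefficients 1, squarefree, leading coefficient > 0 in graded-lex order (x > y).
x^2 + 2*x*y - 3*y^2 - 3*x + 3*y

1. Degree: no degree-1 curve has this shape, so deg p = 2.
2. Against the integer gridlines: the y-axis gridline crossings are at y ∈ {0, 1}; it crosses the x-axis at the gridline x = 0.
3. These observations pin down the coefficients.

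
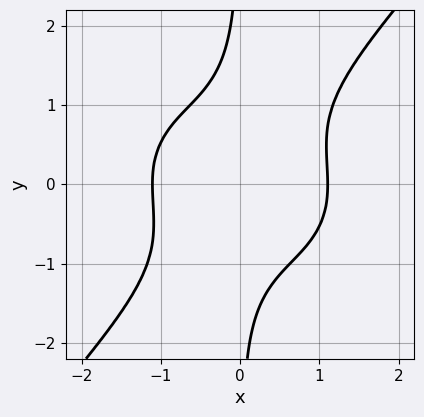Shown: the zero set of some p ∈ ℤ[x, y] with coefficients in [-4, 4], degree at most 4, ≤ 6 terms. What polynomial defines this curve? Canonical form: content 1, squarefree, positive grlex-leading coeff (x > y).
2*x^4 + 2*x^2*y^2 - 3*x*y^3 - 3

First, deg p = 4.
Next, reading off the gridlines: the curve avoids every integer y-axis point in the box.
Finally, assembling these constraints gives the stated polynomial.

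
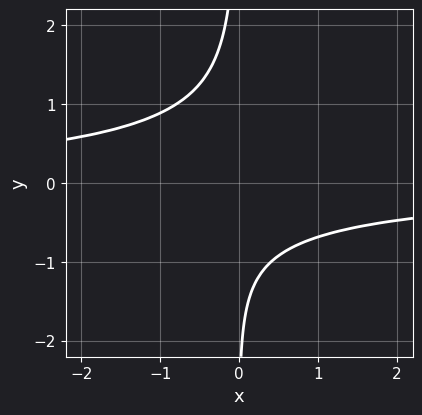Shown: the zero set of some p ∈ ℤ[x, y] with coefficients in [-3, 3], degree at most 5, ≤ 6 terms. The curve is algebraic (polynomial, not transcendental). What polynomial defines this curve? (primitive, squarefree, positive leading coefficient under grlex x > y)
3*x*y^3 + 2*x*y + y + 3

Degree: no degree-3 curve has this shape, so deg p = 4.
From the visible intercepts: no y-intercept at any integer in the box; the curve avoids every integer x-axis point in the box.
Assembling these constraints gives the stated polynomial.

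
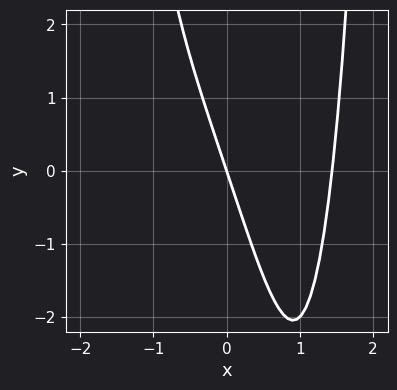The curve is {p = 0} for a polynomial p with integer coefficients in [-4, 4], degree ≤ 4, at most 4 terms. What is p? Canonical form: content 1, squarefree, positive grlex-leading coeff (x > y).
x^4 - 3*x - y

First, the degree is 4 — no degree-3 curve has this shape.
Next, from the visible intercepts: one x-axis crossing is at x = 0; it meets the y-axis at y = 0 (among the integer gridlines).
Finally, matching integer coefficients to the picture gives p.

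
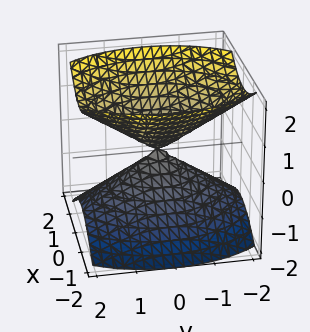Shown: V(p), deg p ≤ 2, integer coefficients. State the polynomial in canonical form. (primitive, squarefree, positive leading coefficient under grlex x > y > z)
First, the picture has 2 separate pieces. They look like related sheets of one shape, so recover p as a whole.
Next, the degree is 2 — a double cone through the origin; a quadric.
Next, symmetries: it's symmetric under z → −z, forcing even powers of z; it's symmetric under x → −x, forcing even powers of x; mirror symmetry y ↦ −y ⇒ only even powers of y.
Then, from the visible intercepts: it meets the x-axis at x = 0 (among the integer gridlines); one z-axis crossing is at z = 0; it crosses the y-axis at the gridline y = 0.
Finally, putting this together gives p.

2*x^2 + y^2 - 2*z^2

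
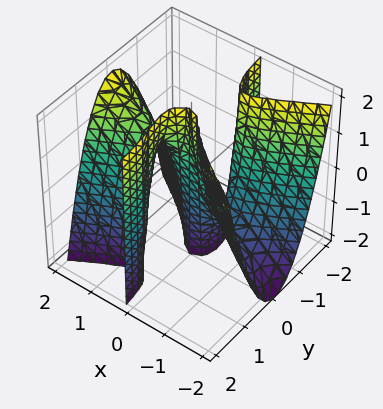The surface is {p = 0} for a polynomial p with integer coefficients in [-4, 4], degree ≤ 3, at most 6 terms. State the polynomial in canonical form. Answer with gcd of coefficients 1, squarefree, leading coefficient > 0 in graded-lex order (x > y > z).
(a) The degree is 3 — no degree-2 surface has this shape.
(b) Reading off the gridlines: every point of the z-axis in the box is on the surface; it meets the x-axis at x = 0 (among the integer gridlines).
(c) Solving for integer coefficients yields p as stated.

x^3 - x^2*z - 3*x*y^2 + y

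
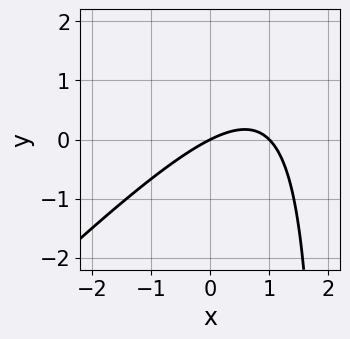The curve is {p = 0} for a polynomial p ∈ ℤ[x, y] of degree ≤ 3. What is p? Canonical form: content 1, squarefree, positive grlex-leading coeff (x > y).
deg p = 2.
Reading off the gridlines: one y-axis crossing is at y = 0; among the integer gridlines, it crosses the x-axis at x ∈ {0, 1}.
Together with the visible shape, these determine p as stated.

x^2 - x*y - x + 2*y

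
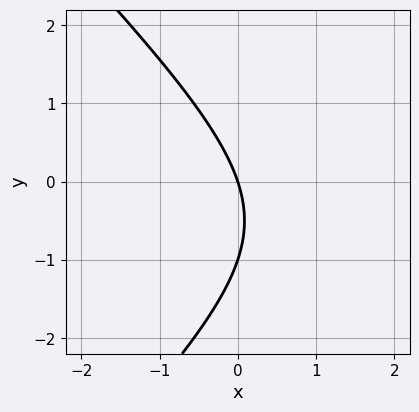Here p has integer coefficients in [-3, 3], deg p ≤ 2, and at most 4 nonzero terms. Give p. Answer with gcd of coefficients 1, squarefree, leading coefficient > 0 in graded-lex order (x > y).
x^2 - y^2 - 3*x - y

1. deg p = 2. No degree-1 curve has this shape.
2. Observable constraints: one x-axis crossing is at x = 0; among the integer gridlines, it crosses the y-axis at y ∈ {-1, 0}.
3. Together with the visible shape, these determine p as stated.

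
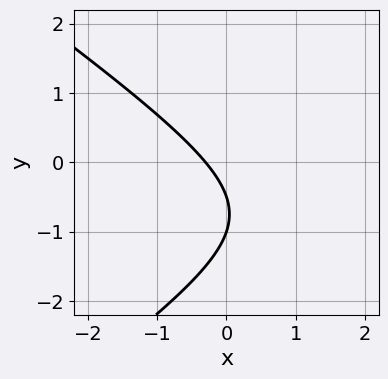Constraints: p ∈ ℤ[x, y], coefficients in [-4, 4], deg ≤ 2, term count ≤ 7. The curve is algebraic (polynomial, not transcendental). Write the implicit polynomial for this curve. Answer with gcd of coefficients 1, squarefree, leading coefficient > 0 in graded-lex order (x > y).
deg p = 2. A generic line meets the curve in up to 2 points.
From the axis intercepts and sections: one y-axis crossing is at y = -1.
Matching integer coefficients to the picture gives p.

x^2 - 2*y^2 - 3*x - 3*y - 1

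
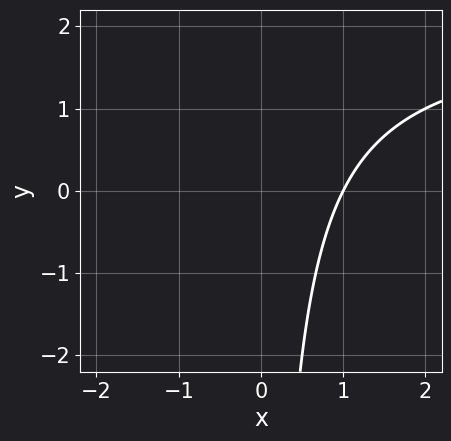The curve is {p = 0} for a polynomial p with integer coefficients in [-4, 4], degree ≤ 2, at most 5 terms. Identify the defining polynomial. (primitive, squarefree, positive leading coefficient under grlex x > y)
x*y - 2*x + 2

(a) The degree is 2 — no degree-1 curve has this shape.
(b) From the axis intercepts and sections: it crosses the x-axis at the gridline x = 1; the curve avoids every integer y-axis point in the box.
(c) Putting this together gives p.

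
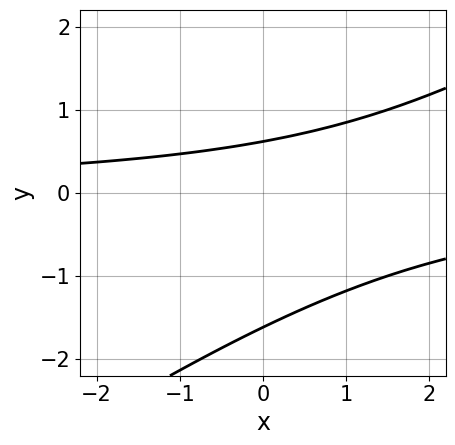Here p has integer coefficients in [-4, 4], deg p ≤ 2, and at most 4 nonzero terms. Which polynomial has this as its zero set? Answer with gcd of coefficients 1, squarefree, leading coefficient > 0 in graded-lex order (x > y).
2*x*y - 3*y^2 - 3*y + 3

1. deg p = 2. The shape is more complex than any degree-1 curve.
2. Reading off the gridlines: it misses every integer gridline on the x-axis.
3. Solving for integer coefficients yields p as stated.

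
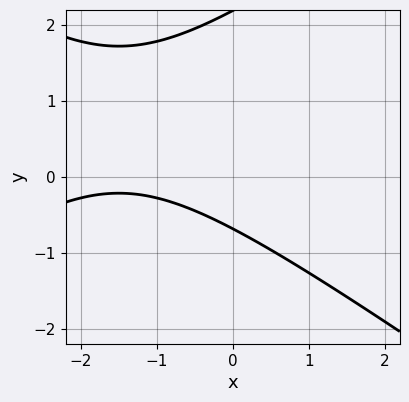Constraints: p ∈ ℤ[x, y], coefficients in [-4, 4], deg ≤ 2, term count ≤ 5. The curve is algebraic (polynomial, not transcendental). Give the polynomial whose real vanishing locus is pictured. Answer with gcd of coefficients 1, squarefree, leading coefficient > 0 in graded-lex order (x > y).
x^2 - 2*y^2 + 3*x + 3*y + 3

Degree: the shape is more complex than any degree-1 curve, so deg p = 2.
Checking where it meets the axes: the curve avoids every integer x-axis point in the box.
Assembling these constraints gives the stated polynomial.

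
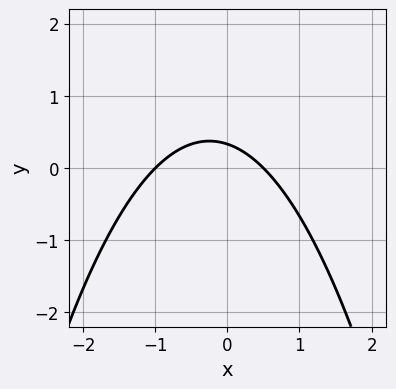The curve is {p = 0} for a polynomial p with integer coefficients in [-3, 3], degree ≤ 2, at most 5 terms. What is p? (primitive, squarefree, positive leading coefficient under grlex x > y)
2*x^2 + x + 3*y - 1

(a) The degree is 2 — no degree-1 curve has this shape.
(b) From the axis intercepts and sections: it meets the x-axis at x = -1 (among the integer gridlines).
(c) Matching integer coefficients to the picture gives p.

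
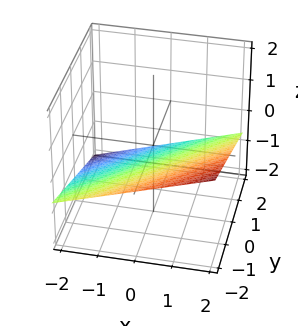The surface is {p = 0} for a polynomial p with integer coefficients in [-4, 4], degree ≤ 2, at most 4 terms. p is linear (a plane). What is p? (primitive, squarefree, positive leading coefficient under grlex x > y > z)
(a) The degree is 1 — every cross-section is a straight line — this is a plane.
(b) From the visible intercepts: it crosses the x-axis at the gridline x = 2; it meets the y-axis at y = -2 (among the integer gridlines).
(c) Fitting integer coefficients to these (and the overall shape) gives p.

x - y - 3*z - 2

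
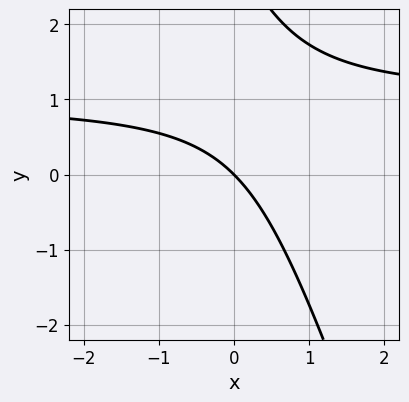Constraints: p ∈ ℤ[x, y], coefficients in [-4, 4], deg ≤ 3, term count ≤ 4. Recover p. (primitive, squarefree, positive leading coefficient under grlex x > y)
3*x*y + y^2 - 3*x - 3*y

(a) The degree is 2 — no degree-1 curve has this shape.
(b) Against the integer gridlines: one y-axis crossing is at y = 0; one x-axis crossing is at x = 0.
(c) Solving for integer coefficients yields p as stated.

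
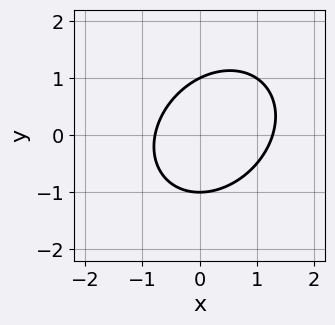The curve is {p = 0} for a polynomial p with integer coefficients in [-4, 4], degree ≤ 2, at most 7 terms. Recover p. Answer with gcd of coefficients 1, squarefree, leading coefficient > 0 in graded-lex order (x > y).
2*x^2 - x*y + 2*y^2 - x - 2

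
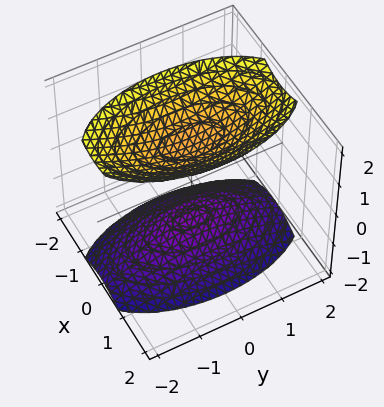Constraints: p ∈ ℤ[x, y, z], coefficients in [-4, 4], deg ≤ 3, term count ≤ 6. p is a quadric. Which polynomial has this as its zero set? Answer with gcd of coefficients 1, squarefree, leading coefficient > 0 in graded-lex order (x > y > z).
The picture has 2 separate pieces. Treating them together as one polynomial.
The degree is 2 — two sheets facing apart; a quadric.
Symmetries: mirror symmetry z ↦ −z ⇒ only even powers of z; it's symmetric under x → −x, forcing even powers of x; mirror symmetry y ↦ −y ⇒ only even powers of y.
Reading off the gridlines: no x-intercept at any integer in the box; the surface avoids every integer y-axis point in the box.
These observations pin down the coefficients.

3*x^2 + y^2 - 2*z^2 + 3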